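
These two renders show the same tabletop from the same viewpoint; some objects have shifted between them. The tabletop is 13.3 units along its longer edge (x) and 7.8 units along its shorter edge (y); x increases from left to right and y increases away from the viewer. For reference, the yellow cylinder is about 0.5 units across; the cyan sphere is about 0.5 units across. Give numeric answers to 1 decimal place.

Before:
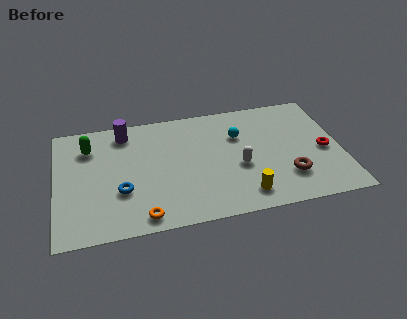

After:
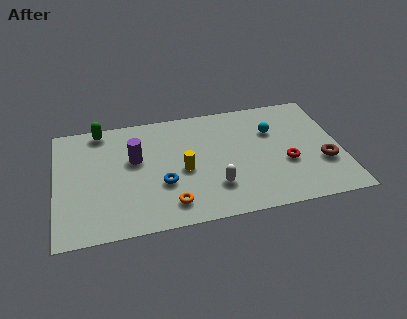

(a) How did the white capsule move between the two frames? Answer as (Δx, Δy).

(-1.2, -1.1)

The white capsule started near (8.5, 3.2) and ended near (7.3, 2.1).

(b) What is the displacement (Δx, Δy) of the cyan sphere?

(1.6, 0.0)

From the two frames, the cyan sphere sits at roughly (8.6, 5.3) before and (10.2, 5.3) after.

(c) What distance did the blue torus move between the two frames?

1.9

From (3.0, 2.7) to (4.9, 2.8), the blue torus covered √(1.9² + 0.1²) ≈ 1.9 units.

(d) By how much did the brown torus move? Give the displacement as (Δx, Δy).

(1.7, 0.6)

The brown torus started near (10.7, 2.1) and ended near (12.4, 2.7).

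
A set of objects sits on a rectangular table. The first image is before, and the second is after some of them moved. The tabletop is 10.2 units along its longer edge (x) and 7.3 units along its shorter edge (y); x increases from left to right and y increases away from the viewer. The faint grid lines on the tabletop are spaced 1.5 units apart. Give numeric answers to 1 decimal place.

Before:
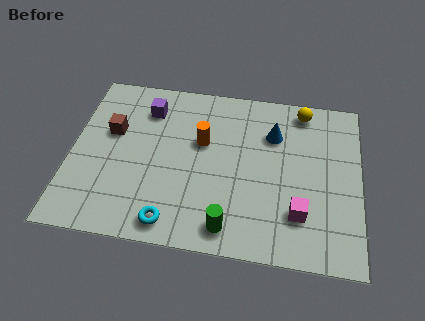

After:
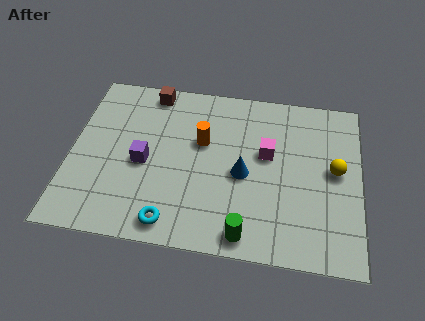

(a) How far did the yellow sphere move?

2.8

The yellow sphere moved from about (8.1, 6.4) to (9.3, 3.9), a distance of √(1.2² + 2.5²) ≈ 2.8.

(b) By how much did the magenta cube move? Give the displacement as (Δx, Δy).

(-1.2, 2.4)

The magenta cube was at about (8.1, 1.9) and moved to about (6.9, 4.3).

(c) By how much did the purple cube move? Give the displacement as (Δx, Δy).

(0.0, -2.4)

The purple cube started near (2.6, 5.7) and ended near (2.6, 3.3).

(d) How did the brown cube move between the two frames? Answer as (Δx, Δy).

(1.3, 2.0)

The brown cube was at about (1.4, 4.5) and moved to about (2.7, 6.5).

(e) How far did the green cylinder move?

0.6

From (5.7, 1.0) to (6.3, 0.8), the green cylinder covered √(0.6² + 0.2²) ≈ 0.6 units.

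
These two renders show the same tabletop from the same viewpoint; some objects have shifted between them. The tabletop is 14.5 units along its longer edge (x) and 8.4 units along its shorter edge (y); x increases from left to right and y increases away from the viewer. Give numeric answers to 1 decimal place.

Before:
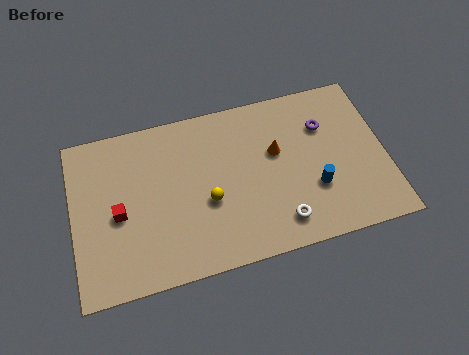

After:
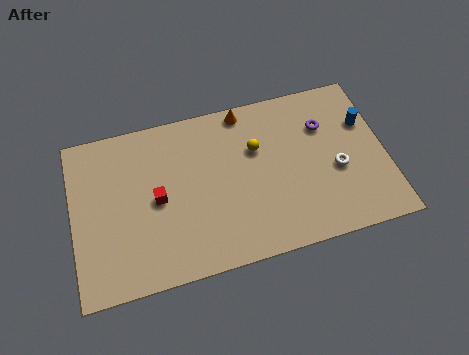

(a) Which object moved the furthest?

the blue cylinder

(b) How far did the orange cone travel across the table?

2.8

From (9.5, 5.1) to (8.2, 7.6), the orange cone covered √(1.3² + 2.5²) ≈ 2.8 units.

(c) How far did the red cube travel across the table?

1.8

From (2.1, 3.8) to (3.9, 4.1), the red cube covered √(1.8² + 0.3²) ≈ 1.8 units.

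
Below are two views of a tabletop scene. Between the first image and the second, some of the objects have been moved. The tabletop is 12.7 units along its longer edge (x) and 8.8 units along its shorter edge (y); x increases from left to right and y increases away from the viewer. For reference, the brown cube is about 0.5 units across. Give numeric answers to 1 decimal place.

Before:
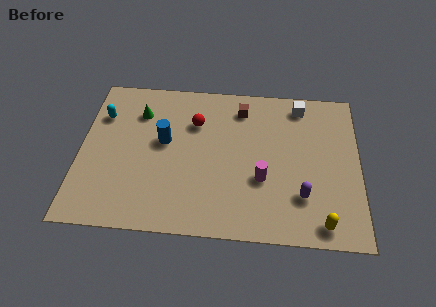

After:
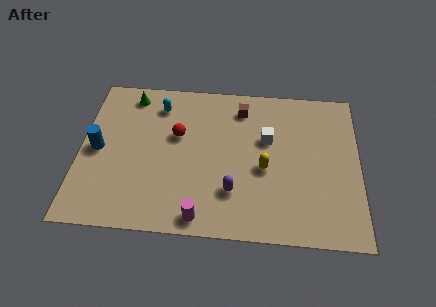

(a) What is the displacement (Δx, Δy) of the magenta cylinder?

(-2.7, -2.3)

The magenta cylinder started near (8.3, 3.2) and ended near (5.6, 0.9).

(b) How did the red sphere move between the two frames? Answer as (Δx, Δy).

(-0.8, -0.8)

The red sphere was at about (5.2, 6.2) and moved to about (4.4, 5.4).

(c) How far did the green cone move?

1.1

The green cone was near (2.6, 6.6) before and (2.2, 7.6) after, so it travelled √(0.4² + 1.0²) ≈ 1.1 units.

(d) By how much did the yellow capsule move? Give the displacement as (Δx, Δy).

(-2.6, 2.8)

The yellow capsule was at about (11.0, 1.0) and moved to about (8.4, 3.8).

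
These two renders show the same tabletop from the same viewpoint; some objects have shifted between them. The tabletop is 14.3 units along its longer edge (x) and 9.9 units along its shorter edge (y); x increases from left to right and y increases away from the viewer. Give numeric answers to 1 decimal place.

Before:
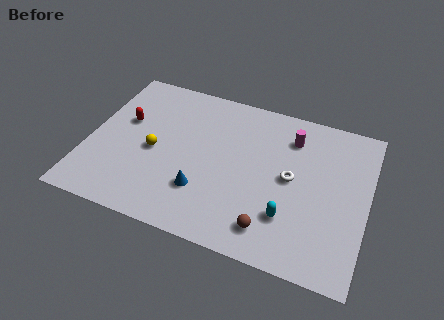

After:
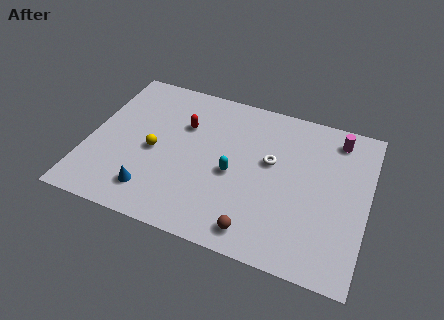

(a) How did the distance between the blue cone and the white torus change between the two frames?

+2.0

Before: roughly 4.9 units apart; after: 6.9. That's 2.0 units further apart.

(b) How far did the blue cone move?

2.7

The blue cone was near (6.1, 2.8) before and (3.6, 1.9) after, so it travelled √(2.5² + 0.9²) ≈ 2.7 units.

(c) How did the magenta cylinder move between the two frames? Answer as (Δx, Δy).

(2.3, 0.7)

The magenta cylinder was at about (10.2, 7.7) and moved to about (12.5, 8.4).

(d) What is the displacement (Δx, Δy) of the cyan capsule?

(-3.0, 1.7)

The cyan capsule started near (10.5, 2.7) and ended near (7.5, 4.4).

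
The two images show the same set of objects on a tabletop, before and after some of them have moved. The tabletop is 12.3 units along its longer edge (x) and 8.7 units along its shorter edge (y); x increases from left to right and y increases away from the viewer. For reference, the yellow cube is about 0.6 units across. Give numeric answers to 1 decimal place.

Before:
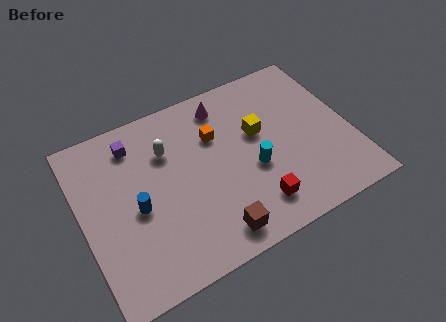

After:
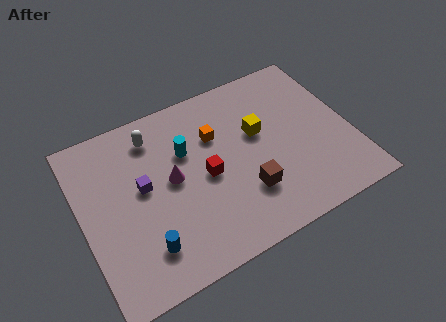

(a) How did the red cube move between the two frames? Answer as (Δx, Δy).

(-1.9, 2.4)

The red cube started near (7.5, 1.7) and ended near (5.6, 4.1).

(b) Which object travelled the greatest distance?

the magenta cone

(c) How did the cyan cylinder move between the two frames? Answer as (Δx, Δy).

(-2.8, 2.2)

The cyan cylinder started near (7.7, 3.5) and ended near (4.9, 5.7).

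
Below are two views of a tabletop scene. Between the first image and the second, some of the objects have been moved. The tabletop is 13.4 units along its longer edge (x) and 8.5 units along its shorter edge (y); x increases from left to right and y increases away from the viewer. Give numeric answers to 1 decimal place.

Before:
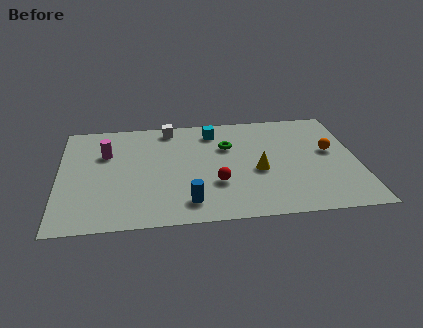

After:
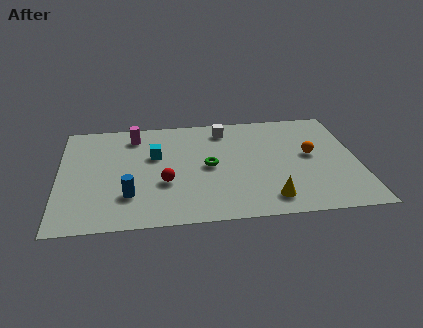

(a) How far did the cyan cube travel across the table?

3.2

From (7.0, 7.0) to (4.3, 5.3), the cyan cube covered √(2.7² + 1.7²) ≈ 3.2 units.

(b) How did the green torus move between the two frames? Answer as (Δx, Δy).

(-0.9, -1.5)

From the two frames, the green torus sits at roughly (7.6, 5.7) before and (6.7, 4.2) after.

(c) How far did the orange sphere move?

0.9

The orange sphere was near (12.2, 4.8) before and (11.3, 4.6) after, so it travelled √(0.9² + 0.2²) ≈ 0.9 units.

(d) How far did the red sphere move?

2.3

The red sphere moved from about (7.0, 2.8) to (4.7, 3.1), a distance of √(2.3² + 0.3²) ≈ 2.3.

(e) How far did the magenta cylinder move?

1.8

The magenta cylinder moved from about (2.1, 5.7) to (3.4, 7.0), a distance of √(1.3² + 1.3²) ≈ 1.8.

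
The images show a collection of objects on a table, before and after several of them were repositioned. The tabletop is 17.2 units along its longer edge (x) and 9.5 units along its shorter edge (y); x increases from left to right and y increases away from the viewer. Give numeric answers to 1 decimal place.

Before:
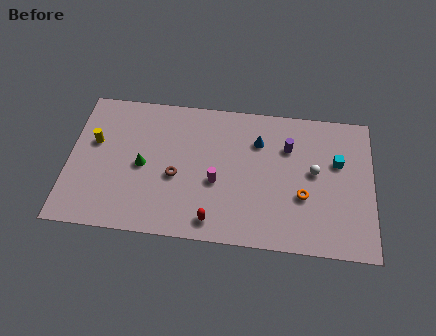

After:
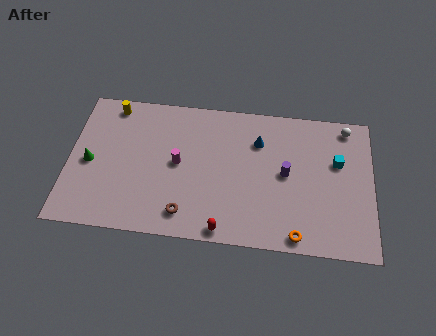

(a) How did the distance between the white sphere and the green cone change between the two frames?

+5.3

Before: roughly 9.7 units apart; after: 15.0. That's 5.3 units further apart.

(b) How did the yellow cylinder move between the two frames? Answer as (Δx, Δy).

(0.9, 2.6)

The yellow cylinder was at about (1.4, 5.8) and moved to about (2.3, 8.4).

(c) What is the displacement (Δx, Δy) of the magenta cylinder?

(-2.2, 1.0)

The magenta cylinder was at about (8.4, 3.9) and moved to about (6.2, 4.9).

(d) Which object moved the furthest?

the white sphere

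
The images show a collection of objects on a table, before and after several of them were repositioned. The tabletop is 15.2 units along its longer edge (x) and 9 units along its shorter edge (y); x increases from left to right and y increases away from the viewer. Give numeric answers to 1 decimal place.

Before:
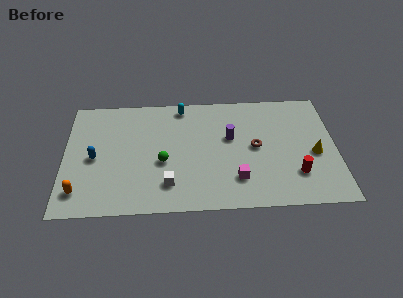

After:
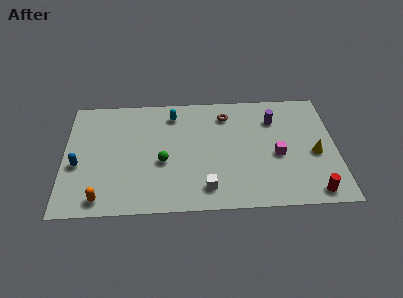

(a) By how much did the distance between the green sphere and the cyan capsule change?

-0.7

Before: roughly 4.4 units apart; after: 3.7. That's 0.7 units closer together.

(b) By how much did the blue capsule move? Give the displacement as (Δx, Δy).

(-0.9, -0.5)

The blue capsule started near (1.7, 4.2) and ended near (0.8, 3.7).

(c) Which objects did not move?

the yellow cone and the green sphere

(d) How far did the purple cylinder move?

2.8

The purple cylinder moved from about (9.3, 5.4) to (11.8, 6.7), a distance of √(2.5² + 1.3²) ≈ 2.8.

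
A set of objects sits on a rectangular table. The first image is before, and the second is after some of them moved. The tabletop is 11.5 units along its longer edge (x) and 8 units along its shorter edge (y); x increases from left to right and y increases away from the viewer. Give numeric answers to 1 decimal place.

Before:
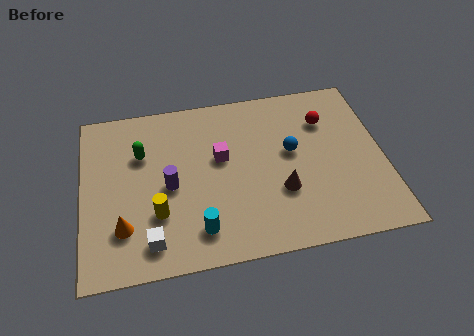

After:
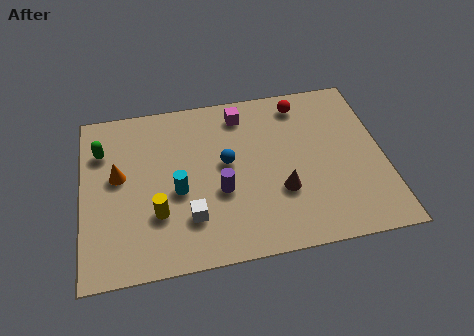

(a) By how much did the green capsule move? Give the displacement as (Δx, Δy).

(-1.5, 0.4)

From the two frames, the green capsule sits at roughly (2.3, 5.4) before and (0.8, 5.8) after.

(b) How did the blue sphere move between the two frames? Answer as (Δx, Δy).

(-2.5, -0.1)

The blue sphere started near (8.0, 4.5) and ended near (5.5, 4.4).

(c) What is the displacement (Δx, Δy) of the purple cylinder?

(1.9, -0.6)

The purple cylinder started near (3.3, 3.7) and ended near (5.2, 3.1).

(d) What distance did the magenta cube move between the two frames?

2.2

The magenta cube was near (5.3, 4.7) before and (6.2, 6.7) after, so it travelled √(0.9² + 2.0²) ≈ 2.2 units.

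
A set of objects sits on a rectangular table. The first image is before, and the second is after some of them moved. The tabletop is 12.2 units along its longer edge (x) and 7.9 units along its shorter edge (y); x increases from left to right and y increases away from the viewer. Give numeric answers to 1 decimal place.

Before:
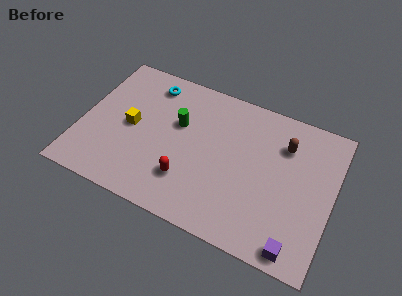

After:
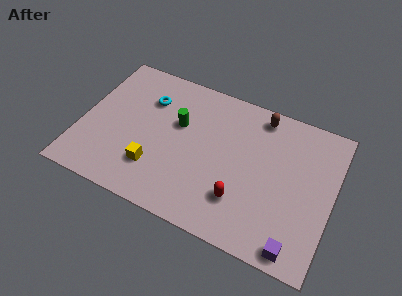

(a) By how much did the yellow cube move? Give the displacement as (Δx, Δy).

(1.4, -1.8)

The yellow cube was at about (2.4, 3.9) and moved to about (3.8, 2.1).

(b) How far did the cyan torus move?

0.9

The cyan torus moved from about (3.0, 6.6) to (3.0, 5.7), a distance of √(0.0² + 0.9²) ≈ 0.9.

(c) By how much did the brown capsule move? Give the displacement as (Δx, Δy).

(-1.3, 1.1)

The brown capsule was at about (9.7, 5.8) and moved to about (8.4, 6.9).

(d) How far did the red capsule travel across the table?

2.6

The red capsule moved from about (5.4, 2.1) to (8.0, 2.1), a distance of √(2.6² + 0.0²) ≈ 2.6.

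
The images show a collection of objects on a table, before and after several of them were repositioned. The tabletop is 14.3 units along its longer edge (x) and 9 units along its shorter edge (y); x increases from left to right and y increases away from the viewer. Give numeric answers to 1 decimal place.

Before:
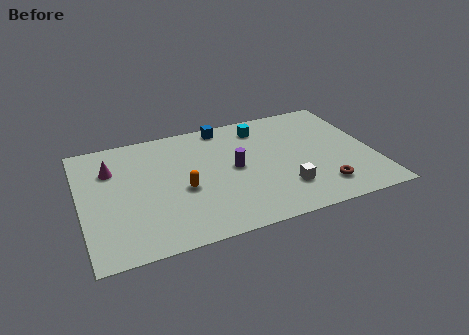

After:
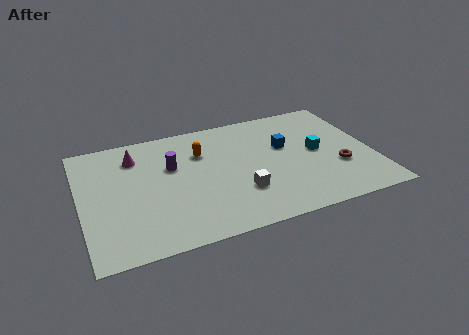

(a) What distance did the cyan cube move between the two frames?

3.8

The cyan cube moved from about (9.1, 7.4) to (11.6, 4.6), a distance of √(2.5² + 2.8²) ≈ 3.8.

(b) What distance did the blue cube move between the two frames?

3.8

From (7.3, 8.1) to (10.1, 5.5), the blue cube covered √(2.8² + 2.6²) ≈ 3.8 units.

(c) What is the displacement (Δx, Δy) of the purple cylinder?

(-3.0, 1.1)

From the two frames, the purple cylinder sits at roughly (7.5, 4.6) before and (4.5, 5.7) after.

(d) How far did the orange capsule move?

2.7

The orange capsule was near (4.9, 3.8) before and (6.0, 6.3) after, so it travelled √(1.1² + 2.5²) ≈ 2.7 units.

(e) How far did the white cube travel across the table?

2.1

The white cube was near (9.7, 2.3) before and (7.6, 2.7) after, so it travelled √(2.1² + 0.4²) ≈ 2.1 units.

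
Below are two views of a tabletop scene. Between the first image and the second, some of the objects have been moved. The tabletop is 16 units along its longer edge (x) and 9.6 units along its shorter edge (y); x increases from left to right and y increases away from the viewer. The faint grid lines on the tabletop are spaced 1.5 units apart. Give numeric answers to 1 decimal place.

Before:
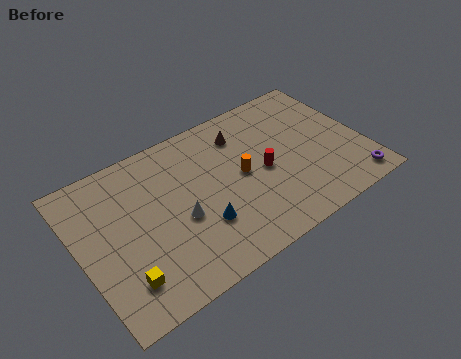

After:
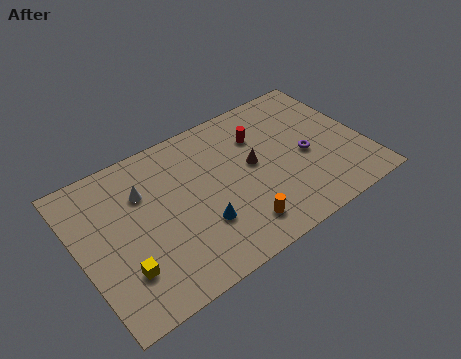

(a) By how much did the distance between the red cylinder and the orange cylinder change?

+4.3

The distance was about 1.3 in the first image and 5.6 in the second, so they moved 4.3 units further apart.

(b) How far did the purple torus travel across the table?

3.8

From (14.9, 1.2) to (12.7, 4.3), the purple torus covered √(2.2² + 3.1²) ≈ 3.8 units.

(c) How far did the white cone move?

3.1

From (5.4, 4.0) to (3.8, 6.7), the white cone covered √(1.6² + 2.7²) ≈ 3.1 units.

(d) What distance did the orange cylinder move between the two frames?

3.2

The orange cylinder moved from about (9.1, 4.9) to (8.3, 1.8), a distance of √(0.8² + 3.1²) ≈ 3.2.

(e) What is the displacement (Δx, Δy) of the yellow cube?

(0.1, 0.5)

The yellow cube started near (1.9, 2.1) and ended near (2.0, 2.6).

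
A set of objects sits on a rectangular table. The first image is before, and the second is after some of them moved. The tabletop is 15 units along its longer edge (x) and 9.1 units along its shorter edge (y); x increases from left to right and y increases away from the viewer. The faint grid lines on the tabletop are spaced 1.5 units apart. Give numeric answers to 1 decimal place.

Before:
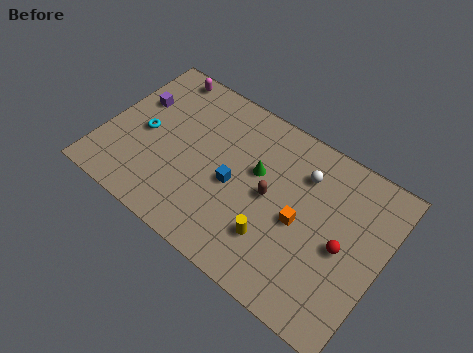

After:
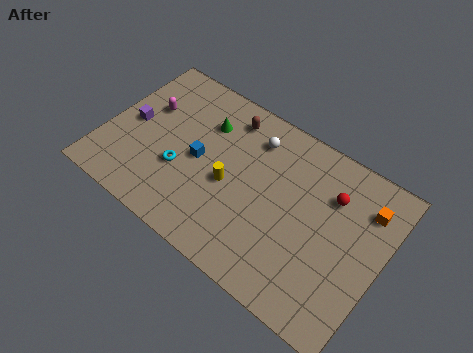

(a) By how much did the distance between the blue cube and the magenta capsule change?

-2.9

The distance was about 6.4 in the first image and 3.5 in the second, so they moved 2.9 units closer together.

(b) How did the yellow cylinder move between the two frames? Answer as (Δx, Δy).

(-2.7, 1.5)

The yellow cylinder started near (9.6, 2.5) and ended near (6.9, 4.0).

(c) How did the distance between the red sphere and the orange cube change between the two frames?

-0.5

Before: roughly 2.3 units apart; after: 1.8. That's 0.5 units closer together.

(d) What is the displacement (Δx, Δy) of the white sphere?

(-2.8, 0.4)

From the two frames, the white sphere sits at roughly (10.4, 6.8) before and (7.6, 7.2) after.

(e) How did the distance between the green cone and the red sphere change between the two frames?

+1.9

They were about 5.1 units apart before and 7.0 after — 1.9 units further apart.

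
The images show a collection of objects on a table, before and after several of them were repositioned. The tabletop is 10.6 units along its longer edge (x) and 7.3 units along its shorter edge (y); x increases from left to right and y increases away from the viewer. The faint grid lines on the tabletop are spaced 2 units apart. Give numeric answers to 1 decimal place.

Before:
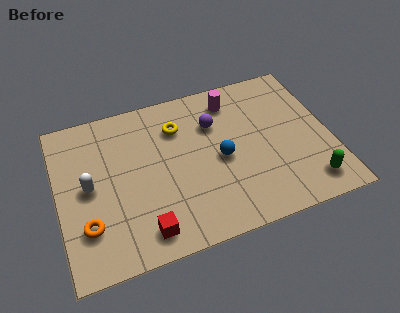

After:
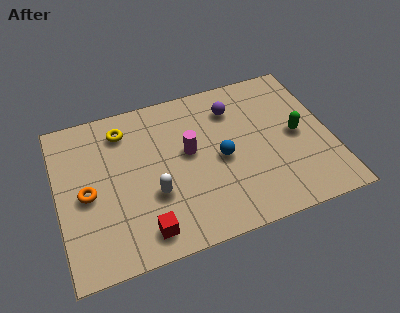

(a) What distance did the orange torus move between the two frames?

1.4

From (1.0, 2.0) to (1.1, 3.4), the orange torus covered √(0.1² + 1.4²) ≈ 1.4 units.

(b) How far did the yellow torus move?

2.2

The yellow torus was near (4.8, 5.4) before and (2.7, 5.9) after, so it travelled √(2.1² + 0.5²) ≈ 2.2 units.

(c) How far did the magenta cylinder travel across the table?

2.7

The magenta cylinder moved from about (7.0, 6.0) to (5.1, 4.1), a distance of √(1.9² + 1.9²) ≈ 2.7.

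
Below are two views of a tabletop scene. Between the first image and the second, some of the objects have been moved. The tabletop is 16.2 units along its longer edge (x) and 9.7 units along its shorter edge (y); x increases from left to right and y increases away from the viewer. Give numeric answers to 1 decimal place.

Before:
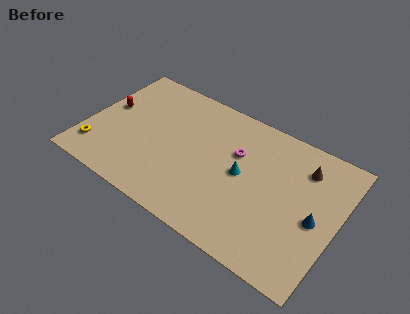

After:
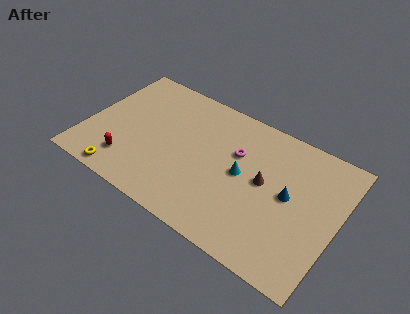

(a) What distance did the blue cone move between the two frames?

1.9

The blue cone moved from about (14.9, 4.4) to (13.1, 5.1), a distance of √(1.8² + 0.7²) ≈ 1.9.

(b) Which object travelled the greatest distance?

the red capsule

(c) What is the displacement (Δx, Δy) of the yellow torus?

(1.9, -1.1)

From the two frames, the yellow torus sits at roughly (1.0, 2.0) before and (2.9, 0.9) after.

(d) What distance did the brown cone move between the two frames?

3.2

The brown cone was near (13.7, 7.5) before and (11.5, 5.2) after, so it travelled √(2.2² + 2.3²) ≈ 3.2 units.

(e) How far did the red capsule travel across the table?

3.9

The red capsule moved from about (1.1, 5.5) to (3.1, 2.1), a distance of √(2.0² + 3.4²) ≈ 3.9.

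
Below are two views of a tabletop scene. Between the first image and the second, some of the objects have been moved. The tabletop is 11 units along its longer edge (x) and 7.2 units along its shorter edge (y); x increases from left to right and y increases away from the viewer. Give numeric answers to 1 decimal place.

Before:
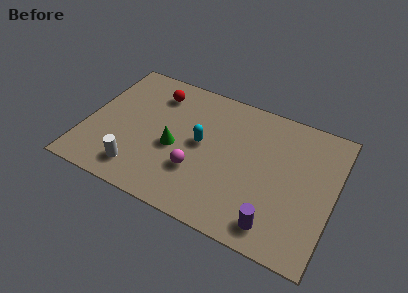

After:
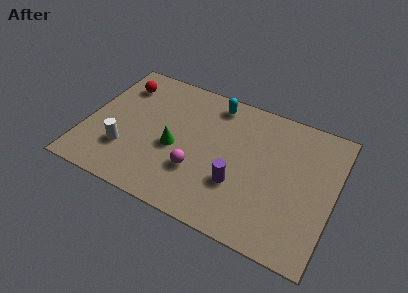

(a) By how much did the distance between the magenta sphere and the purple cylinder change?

-2.0

They were about 3.8 units apart before and 1.8 after — 2.0 units closer together.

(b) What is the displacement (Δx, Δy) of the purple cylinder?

(-1.8, 1.3)

From the two frames, the purple cylinder sits at roughly (8.7, 1.1) before and (6.9, 2.4) after.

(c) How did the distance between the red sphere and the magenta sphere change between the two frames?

+1.0

The distance was about 4.1 in the first image and 5.1 in the second, so they moved 1.0 units further apart.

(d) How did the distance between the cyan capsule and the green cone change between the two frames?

+2.1

Before: roughly 1.3 units apart; after: 3.4. That's 2.1 units further apart.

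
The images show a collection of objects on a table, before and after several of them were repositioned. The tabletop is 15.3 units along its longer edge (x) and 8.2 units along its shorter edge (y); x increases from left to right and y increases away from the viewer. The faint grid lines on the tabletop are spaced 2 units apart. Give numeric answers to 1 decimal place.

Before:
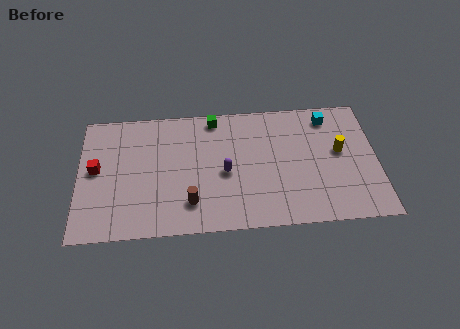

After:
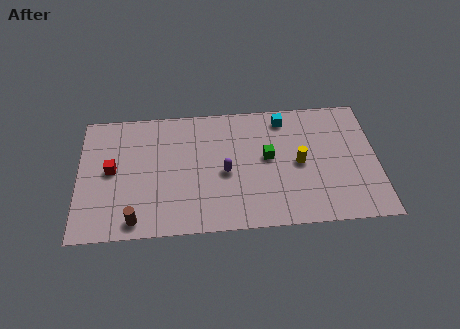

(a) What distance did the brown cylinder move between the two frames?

2.9

From (5.7, 1.9) to (2.9, 1.0), the brown cylinder covered √(2.8² + 0.9²) ≈ 2.9 units.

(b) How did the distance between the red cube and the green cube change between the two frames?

+1.2

The distance was about 6.8 in the first image and 8.0 in the second, so they moved 1.2 units further apart.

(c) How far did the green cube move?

3.9

From (7.0, 7.3) to (9.7, 4.5), the green cube covered √(2.7² + 2.8²) ≈ 3.9 units.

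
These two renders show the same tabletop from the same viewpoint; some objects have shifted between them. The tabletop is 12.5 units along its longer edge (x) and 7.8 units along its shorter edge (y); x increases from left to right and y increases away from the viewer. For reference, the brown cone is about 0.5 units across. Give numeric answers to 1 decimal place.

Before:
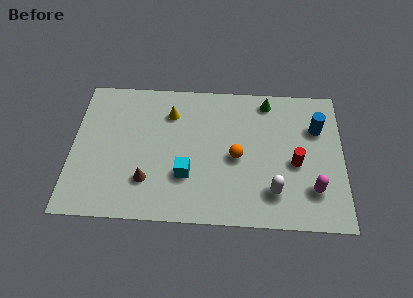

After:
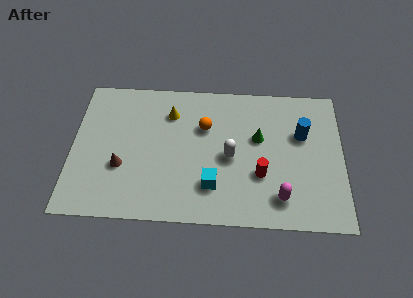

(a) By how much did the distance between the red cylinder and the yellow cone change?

-1.0

Before: roughly 6.3 units apart; after: 5.3. That's 1.0 units closer together.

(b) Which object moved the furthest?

the white capsule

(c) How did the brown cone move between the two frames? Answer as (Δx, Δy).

(-1.2, 0.7)

The brown cone started near (3.5, 2.1) and ended near (2.3, 2.8).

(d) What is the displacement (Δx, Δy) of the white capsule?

(-2.0, 1.8)

The white capsule was at about (9.3, 1.8) and moved to about (7.3, 3.6).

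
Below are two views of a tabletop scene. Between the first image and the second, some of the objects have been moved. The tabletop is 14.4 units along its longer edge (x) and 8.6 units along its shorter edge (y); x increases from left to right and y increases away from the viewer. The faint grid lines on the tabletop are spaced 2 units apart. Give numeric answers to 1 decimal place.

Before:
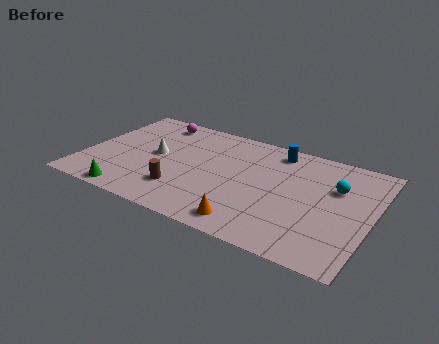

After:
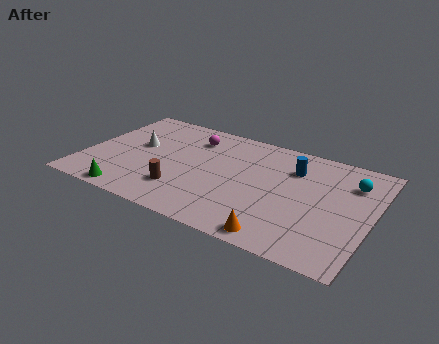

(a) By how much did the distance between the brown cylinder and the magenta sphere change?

-1.1

Before: roughly 5.6 units apart; after: 4.5. That's 1.1 units closer together.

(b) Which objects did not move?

the brown cylinder and the green cone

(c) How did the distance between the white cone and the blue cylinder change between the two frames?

+1.4

The distance was about 6.5 in the first image and 7.9 in the second, so they moved 1.4 units further apart.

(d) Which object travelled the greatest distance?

the magenta sphere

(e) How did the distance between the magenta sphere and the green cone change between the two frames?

-0.3

They were about 6.6 units apart before and 6.3 after — 0.3 units closer together.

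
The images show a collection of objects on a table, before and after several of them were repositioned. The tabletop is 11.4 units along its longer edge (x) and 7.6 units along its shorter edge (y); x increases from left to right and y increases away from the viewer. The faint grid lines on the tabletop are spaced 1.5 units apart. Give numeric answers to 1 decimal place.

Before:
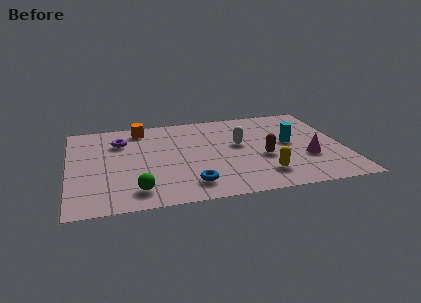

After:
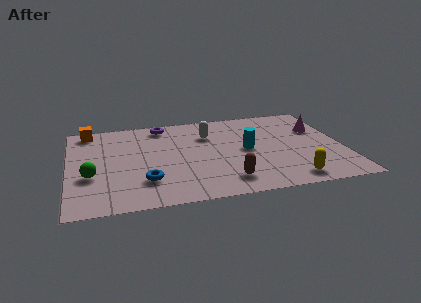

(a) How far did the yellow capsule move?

1.3

The yellow capsule moved from about (7.9, 1.6) to (9.0, 1.0), a distance of √(1.1² + 0.6²) ≈ 1.3.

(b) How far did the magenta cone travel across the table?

2.5

The magenta cone was near (9.8, 2.6) before and (10.5, 5.0) after, so it travelled √(0.7² + 2.4²) ≈ 2.5 units.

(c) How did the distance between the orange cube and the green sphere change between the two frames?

-1.3

The distance was about 5.2 in the first image and 3.9 in the second, so they moved 1.3 units closer together.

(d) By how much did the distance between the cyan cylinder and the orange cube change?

+0.5

The distance was about 6.6 in the first image and 7.1 in the second, so they moved 0.5 units further apart.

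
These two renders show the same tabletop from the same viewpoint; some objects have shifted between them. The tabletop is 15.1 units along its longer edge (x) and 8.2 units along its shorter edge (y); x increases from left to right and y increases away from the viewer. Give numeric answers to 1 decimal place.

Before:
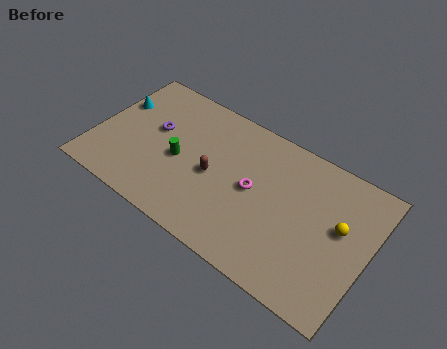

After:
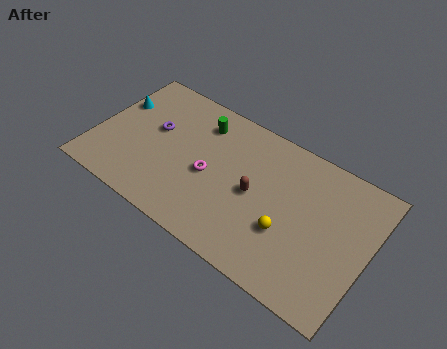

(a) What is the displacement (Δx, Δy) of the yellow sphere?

(-2.6, -1.8)

From the two frames, the yellow sphere sits at roughly (13.5, 4.7) before and (10.9, 2.9) after.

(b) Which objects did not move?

the cyan cone and the purple torus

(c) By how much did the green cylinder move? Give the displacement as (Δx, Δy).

(0.7, 2.8)

The green cylinder started near (4.7, 3.7) and ended near (5.4, 6.5).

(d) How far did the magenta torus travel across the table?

2.5

The magenta torus was near (8.8, 4.2) before and (6.4, 3.7) after, so it travelled √(2.4² + 0.5²) ≈ 2.5 units.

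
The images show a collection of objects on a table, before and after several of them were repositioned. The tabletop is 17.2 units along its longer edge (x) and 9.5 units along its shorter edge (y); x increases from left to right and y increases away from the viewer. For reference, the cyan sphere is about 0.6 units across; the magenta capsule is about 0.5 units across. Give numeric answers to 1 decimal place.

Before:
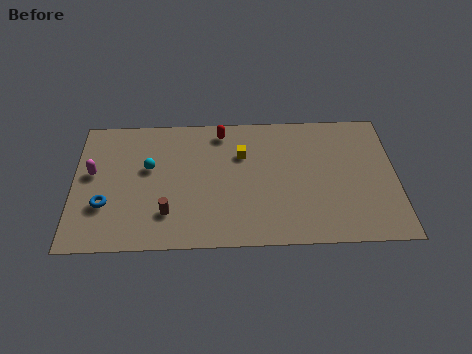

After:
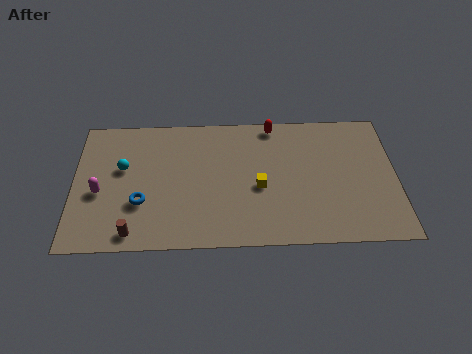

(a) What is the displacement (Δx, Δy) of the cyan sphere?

(-1.4, 0.0)

The cyan sphere was at about (4.0, 5.7) and moved to about (2.6, 5.7).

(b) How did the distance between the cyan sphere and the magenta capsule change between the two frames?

-0.9

Before: roughly 3.0 units apart; after: 2.1. That's 0.9 units closer together.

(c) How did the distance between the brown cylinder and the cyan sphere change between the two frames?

+1.2

They were about 3.4 units apart before and 4.6 after — 1.2 units further apart.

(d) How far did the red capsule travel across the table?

2.8

The red capsule was near (7.9, 8.2) before and (10.7, 8.6) after, so it travelled √(2.8² + 0.4²) ≈ 2.8 units.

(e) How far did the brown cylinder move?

2.2

The brown cylinder moved from about (5.0, 2.4) to (3.2, 1.1), a distance of √(1.8² + 1.3²) ≈ 2.2.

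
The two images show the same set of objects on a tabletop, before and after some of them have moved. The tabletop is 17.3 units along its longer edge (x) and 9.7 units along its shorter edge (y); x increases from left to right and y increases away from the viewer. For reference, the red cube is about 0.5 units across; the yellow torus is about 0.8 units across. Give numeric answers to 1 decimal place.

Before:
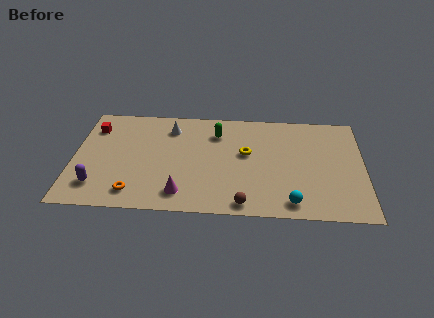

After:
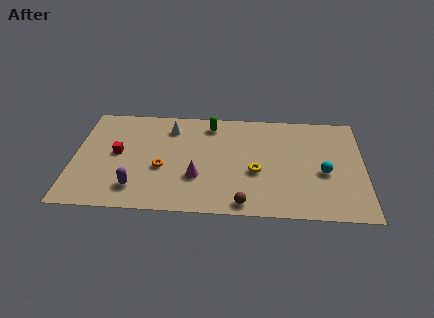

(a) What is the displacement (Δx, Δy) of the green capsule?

(-0.4, 0.8)

From the two frames, the green capsule sits at roughly (8.5, 7.4) before and (8.1, 8.2) after.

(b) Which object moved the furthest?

the cyan sphere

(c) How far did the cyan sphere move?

3.4

The cyan sphere moved from about (13.0, 1.3) to (14.9, 4.1), a distance of √(1.9² + 2.8²) ≈ 3.4.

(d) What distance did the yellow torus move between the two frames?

1.8

The yellow torus moved from about (10.3, 5.6) to (10.9, 3.9), a distance of √(0.6² + 1.7²) ≈ 1.8.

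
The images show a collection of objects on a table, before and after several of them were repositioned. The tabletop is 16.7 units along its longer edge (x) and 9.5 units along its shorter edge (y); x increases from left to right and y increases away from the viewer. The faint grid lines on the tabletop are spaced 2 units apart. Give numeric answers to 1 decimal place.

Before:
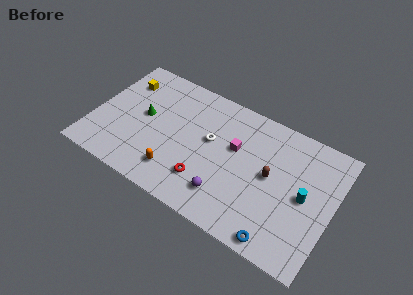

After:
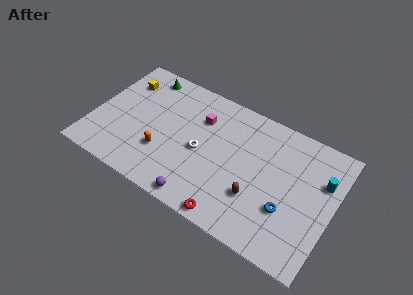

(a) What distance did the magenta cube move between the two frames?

2.8

The magenta cube was near (9.8, 5.8) before and (7.2, 6.8) after, so it travelled √(2.6² + 1.0²) ≈ 2.8 units.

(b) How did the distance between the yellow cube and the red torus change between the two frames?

+2.6

Before: roughly 8.2 units apart; after: 10.8. That's 2.6 units further apart.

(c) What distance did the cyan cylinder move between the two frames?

2.0

The cyan cylinder moved from about (14.8, 4.7) to (15.8, 6.4), a distance of √(1.0² + 1.7²) ≈ 2.0.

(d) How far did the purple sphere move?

2.0

The purple sphere moved from about (9.7, 2.1) to (8.1, 0.9), a distance of √(1.6² + 1.2²) ≈ 2.0.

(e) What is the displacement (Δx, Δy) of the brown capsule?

(-0.7, -2.0)

The brown capsule was at about (12.4, 5.0) and moved to about (11.7, 3.0).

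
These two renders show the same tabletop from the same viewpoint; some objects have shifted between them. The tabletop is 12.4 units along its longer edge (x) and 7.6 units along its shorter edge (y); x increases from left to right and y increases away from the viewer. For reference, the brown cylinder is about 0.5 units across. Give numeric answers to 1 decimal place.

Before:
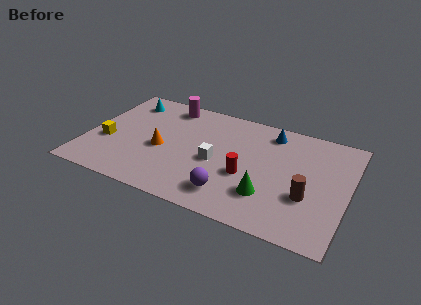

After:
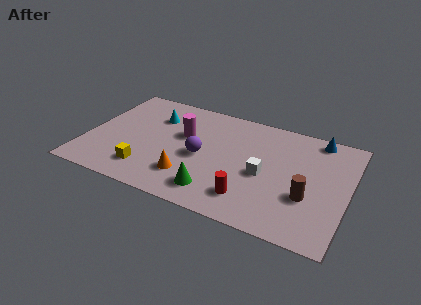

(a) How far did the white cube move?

2.3

The white cube was near (6.2, 3.4) before and (8.5, 3.4) after, so it travelled √(2.3² + 0.0²) ≈ 2.3 units.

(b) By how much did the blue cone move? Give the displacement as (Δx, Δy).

(2.2, 0.4)

The blue cone was at about (8.5, 6.4) and moved to about (10.7, 6.8).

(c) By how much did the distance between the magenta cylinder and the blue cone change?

+1.5

The distance was about 5.0 in the first image and 6.5 in the second, so they moved 1.5 units further apart.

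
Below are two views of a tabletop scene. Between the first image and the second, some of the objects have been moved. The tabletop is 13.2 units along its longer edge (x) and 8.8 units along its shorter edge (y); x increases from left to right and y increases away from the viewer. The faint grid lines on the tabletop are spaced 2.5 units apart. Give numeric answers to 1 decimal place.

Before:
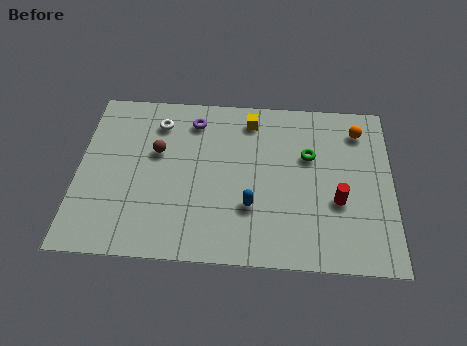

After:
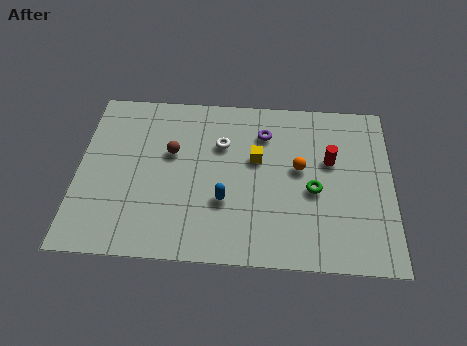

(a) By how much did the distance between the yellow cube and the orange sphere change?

-2.8

They were about 4.6 units apart before and 1.8 after — 2.8 units closer together.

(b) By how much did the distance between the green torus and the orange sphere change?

-1.3

The distance was about 2.6 in the first image and 1.3 in the second, so they moved 1.3 units closer together.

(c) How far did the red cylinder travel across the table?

2.1

The red cylinder was near (10.9, 3.3) before and (10.6, 5.4) after, so it travelled √(0.3² + 2.1²) ≈ 2.1 units.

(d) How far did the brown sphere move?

0.6

The brown sphere was near (3.3, 5.4) before and (3.9, 5.4) after, so it travelled √(0.6² + 0.0²) ≈ 0.6 units.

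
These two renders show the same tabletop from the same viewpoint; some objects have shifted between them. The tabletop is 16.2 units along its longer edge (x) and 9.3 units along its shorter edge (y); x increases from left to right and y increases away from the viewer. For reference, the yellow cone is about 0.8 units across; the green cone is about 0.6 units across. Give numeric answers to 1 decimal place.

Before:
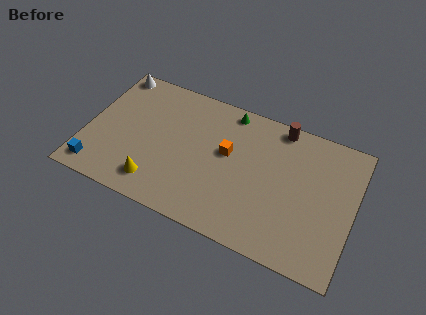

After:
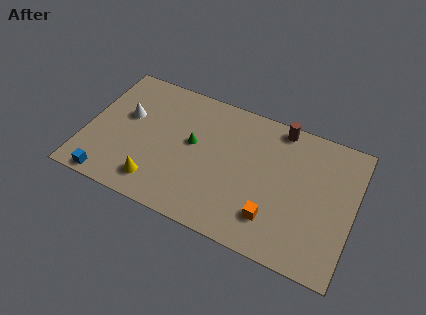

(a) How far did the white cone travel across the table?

3.1

The white cone was near (1.0, 8.4) before and (2.3, 5.6) after, so it travelled √(1.3² + 2.8²) ≈ 3.1 units.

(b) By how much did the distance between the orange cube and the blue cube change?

+1.4

They were about 8.5 units apart before and 9.9 after — 1.4 units further apart.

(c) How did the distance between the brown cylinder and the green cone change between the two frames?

+2.8

The distance was about 3.1 in the first image and 5.9 in the second, so they moved 2.8 units further apart.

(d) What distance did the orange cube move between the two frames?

4.5

The orange cube was near (8.5, 5.4) before and (11.6, 2.2) after, so it travelled √(3.1² + 3.2²) ≈ 4.5 units.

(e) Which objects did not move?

the brown cylinder and the yellow cone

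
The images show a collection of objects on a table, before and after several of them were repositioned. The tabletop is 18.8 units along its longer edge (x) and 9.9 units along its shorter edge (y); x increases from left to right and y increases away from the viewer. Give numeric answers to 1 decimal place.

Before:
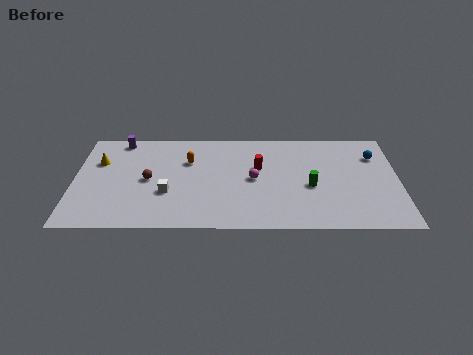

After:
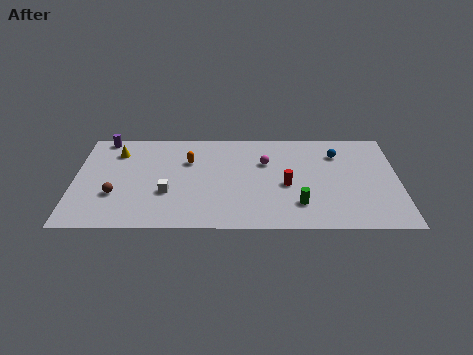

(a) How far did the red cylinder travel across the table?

2.4

The red cylinder moved from about (10.7, 6.1) to (12.3, 4.3), a distance of √(1.6² + 1.8²) ≈ 2.4.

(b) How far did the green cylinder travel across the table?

1.9

The green cylinder moved from about (13.7, 4.2) to (13.0, 2.4), a distance of √(0.7² + 1.8²) ≈ 1.9.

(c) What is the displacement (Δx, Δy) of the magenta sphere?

(0.7, 1.7)

The magenta sphere was at about (10.4, 4.9) and moved to about (11.1, 6.6).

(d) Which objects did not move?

the orange capsule and the white cube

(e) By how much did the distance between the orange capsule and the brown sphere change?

+2.4

The distance was about 3.0 in the first image and 5.4 in the second, so they moved 2.4 units further apart.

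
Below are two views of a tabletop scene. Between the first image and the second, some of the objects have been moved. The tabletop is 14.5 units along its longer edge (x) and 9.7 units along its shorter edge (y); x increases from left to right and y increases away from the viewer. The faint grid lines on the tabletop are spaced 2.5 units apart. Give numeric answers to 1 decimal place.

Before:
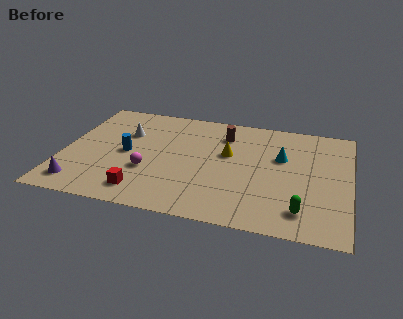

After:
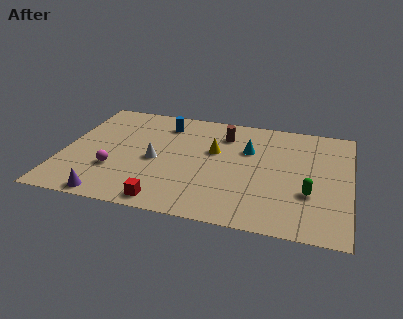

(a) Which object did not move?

the brown cylinder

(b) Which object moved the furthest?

the blue cylinder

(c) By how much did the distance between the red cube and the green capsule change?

-0.5

Before: roughly 7.9 units apart; after: 7.4. That's 0.5 units closer together.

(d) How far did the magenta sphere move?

1.7

The magenta sphere moved from about (4.4, 3.4) to (2.7, 3.1), a distance of √(1.7² + 0.3²) ≈ 1.7.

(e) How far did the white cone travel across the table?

2.7

The white cone moved from about (3.0, 6.5) to (4.7, 4.4), a distance of √(1.7² + 2.1²) ≈ 2.7.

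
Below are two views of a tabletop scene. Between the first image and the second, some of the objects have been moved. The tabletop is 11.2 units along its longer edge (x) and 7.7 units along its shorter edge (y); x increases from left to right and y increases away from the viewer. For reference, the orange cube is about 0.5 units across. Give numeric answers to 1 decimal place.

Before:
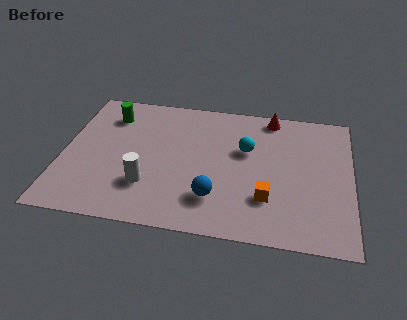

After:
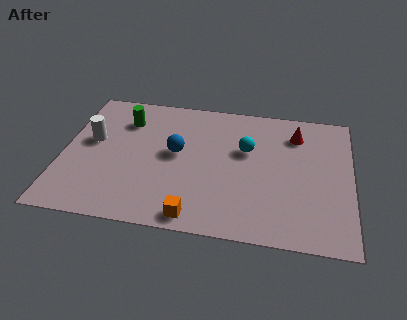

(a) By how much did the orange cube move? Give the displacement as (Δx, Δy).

(-2.7, -1.4)

The orange cube started near (8.0, 2.2) and ended near (5.3, 0.8).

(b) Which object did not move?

the cyan sphere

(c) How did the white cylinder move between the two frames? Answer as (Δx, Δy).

(-2.3, 2.2)

The white cylinder started near (3.4, 2.2) and ended near (1.1, 4.4).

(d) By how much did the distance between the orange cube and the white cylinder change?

+0.9

Before: roughly 4.6 units apart; after: 5.5. That's 0.9 units further apart.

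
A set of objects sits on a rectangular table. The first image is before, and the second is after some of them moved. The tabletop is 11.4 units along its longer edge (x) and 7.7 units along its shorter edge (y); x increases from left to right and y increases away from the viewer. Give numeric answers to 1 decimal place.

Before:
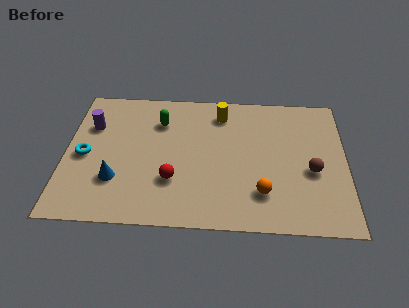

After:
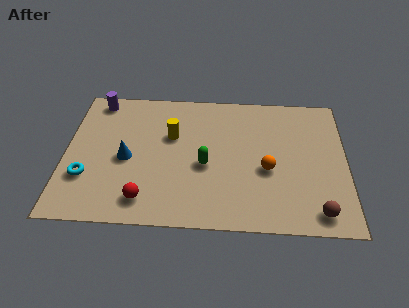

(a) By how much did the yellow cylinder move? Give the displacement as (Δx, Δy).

(-2.0, -1.4)

The yellow cylinder started near (6.3, 6.3) and ended near (4.3, 4.9).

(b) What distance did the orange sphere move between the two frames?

1.3

From (8.0, 1.9) to (8.2, 3.2), the orange sphere covered √(0.2² + 1.3²) ≈ 1.3 units.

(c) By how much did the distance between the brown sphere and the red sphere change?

+1.2

They were about 5.7 units apart before and 6.9 after — 1.2 units further apart.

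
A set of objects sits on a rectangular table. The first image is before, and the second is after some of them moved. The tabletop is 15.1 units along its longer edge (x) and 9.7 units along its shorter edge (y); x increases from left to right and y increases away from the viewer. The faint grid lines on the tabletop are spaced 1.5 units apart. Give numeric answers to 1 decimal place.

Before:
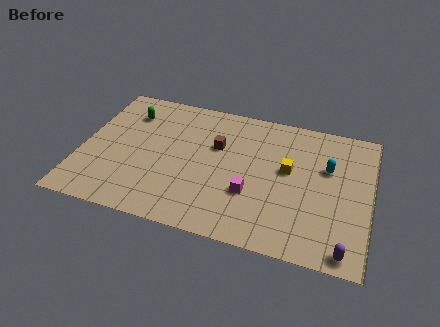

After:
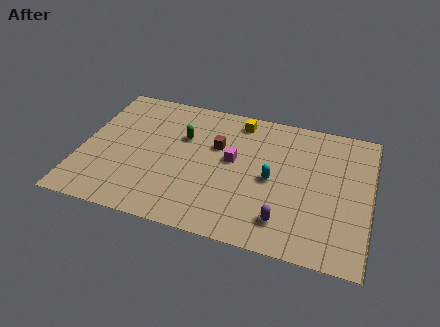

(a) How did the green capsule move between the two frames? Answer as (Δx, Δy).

(3.0, -1.0)

The green capsule started near (2.2, 7.4) and ended near (5.2, 6.4).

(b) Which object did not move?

the brown cube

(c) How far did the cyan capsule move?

3.2

The cyan capsule was near (12.8, 6.2) before and (10.0, 4.6) after, so it travelled √(2.8² + 1.6²) ≈ 3.2 units.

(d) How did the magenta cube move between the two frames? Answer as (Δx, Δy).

(-1.1, 2.1)

From the two frames, the magenta cube sits at roughly (9.0, 3.3) before and (7.9, 5.4) after.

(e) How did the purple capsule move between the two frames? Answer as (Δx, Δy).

(-3.2, 1.0)

The purple capsule started near (14.0, 0.9) and ended near (10.8, 1.9).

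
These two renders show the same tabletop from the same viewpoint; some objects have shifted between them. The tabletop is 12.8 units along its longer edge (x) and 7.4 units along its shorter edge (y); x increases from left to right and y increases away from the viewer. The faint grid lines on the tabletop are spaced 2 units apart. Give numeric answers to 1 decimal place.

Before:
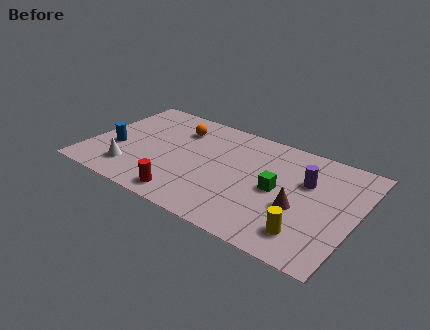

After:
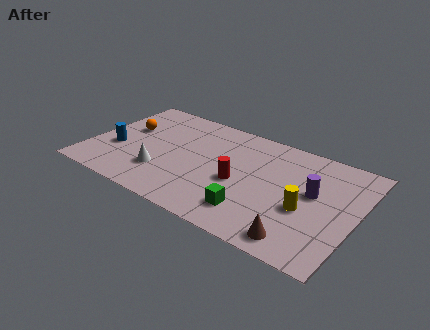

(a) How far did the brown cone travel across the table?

1.9

The brown cone was near (10.2, 2.9) before and (10.5, 1.0) after, so it travelled √(0.3² + 1.9²) ≈ 1.9 units.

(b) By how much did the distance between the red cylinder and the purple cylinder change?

-2.9

They were about 6.4 units apart before and 3.5 after — 2.9 units closer together.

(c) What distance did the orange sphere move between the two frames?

2.6

The orange sphere was near (3.9, 5.6) before and (1.5, 4.5) after, so it travelled √(2.4² + 1.1²) ≈ 2.6 units.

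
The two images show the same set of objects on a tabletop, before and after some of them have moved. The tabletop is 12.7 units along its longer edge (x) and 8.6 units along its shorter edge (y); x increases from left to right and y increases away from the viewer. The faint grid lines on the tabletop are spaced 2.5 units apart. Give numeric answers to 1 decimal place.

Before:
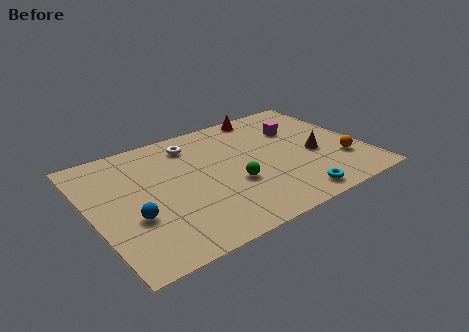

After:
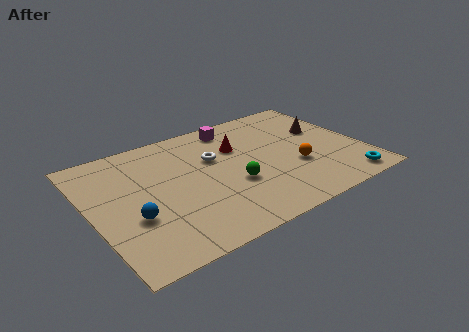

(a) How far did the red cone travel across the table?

2.6

The red cone was near (8.8, 7.8) before and (7.1, 5.8) after, so it travelled √(1.7² + 2.0²) ≈ 2.6 units.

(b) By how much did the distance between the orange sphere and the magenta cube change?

+1.1

The distance was about 3.7 in the first image and 4.8 in the second, so they moved 1.1 units further apart.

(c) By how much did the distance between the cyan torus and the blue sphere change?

+2.5

Before: roughly 7.4 units apart; after: 9.9. That's 2.5 units further apart.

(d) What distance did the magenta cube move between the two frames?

3.2

The magenta cube moved from about (10.0, 5.9) to (7.2, 7.4), a distance of √(2.8² + 1.5²) ≈ 3.2.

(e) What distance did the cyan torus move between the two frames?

2.6

From (8.8, 1.0) to (11.4, 1.0), the cyan torus covered √(2.6² + 0.0²) ≈ 2.6 units.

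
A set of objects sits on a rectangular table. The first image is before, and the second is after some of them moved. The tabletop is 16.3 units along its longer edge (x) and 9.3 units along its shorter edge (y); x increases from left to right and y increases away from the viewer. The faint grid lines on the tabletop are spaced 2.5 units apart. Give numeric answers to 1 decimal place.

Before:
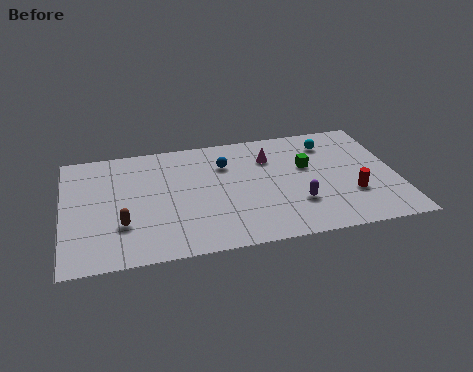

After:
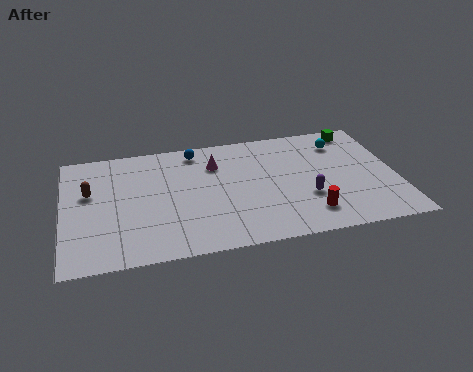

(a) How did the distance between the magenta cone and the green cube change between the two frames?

+5.2

The distance was about 2.1 in the first image and 7.3 in the second, so they moved 5.2 units further apart.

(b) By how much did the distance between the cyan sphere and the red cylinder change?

+1.3

The distance was about 4.5 in the first image and 5.8 in the second, so they moved 1.3 units further apart.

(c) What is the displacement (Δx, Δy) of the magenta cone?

(-2.7, 0.0)

The magenta cone was at about (10.2, 6.8) and moved to about (7.5, 6.8).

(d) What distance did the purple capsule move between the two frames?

0.6

The purple capsule moved from about (11.3, 2.8) to (11.8, 3.2), a distance of √(0.5² + 0.4²) ≈ 0.6.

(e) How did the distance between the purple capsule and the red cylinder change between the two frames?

-1.4

They were about 2.7 units apart before and 1.3 after — 1.4 units closer together.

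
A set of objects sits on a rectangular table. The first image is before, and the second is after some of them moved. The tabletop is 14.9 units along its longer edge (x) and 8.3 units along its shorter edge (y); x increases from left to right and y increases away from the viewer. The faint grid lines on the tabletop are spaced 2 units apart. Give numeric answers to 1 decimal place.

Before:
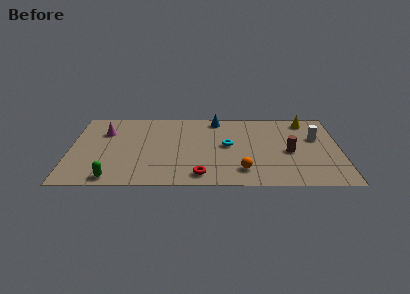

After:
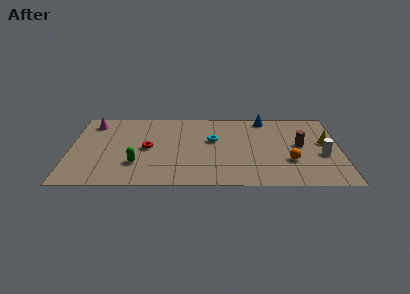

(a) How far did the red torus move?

4.1

The red torus was near (7.2, 1.2) before and (4.3, 4.1) after, so it travelled √(2.9² + 2.9²) ≈ 4.1 units.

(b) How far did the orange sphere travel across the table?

2.8

The orange sphere was near (9.5, 1.7) before and (12.1, 2.7) after, so it travelled √(2.6² + 1.0²) ≈ 2.8 units.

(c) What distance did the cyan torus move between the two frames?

1.0

The cyan torus moved from about (8.7, 4.4) to (7.9, 5.0), a distance of √(0.8² + 0.6²) ≈ 1.0.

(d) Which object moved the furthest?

the red torus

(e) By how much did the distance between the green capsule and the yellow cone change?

-1.7

They were about 12.4 units apart before and 10.7 after — 1.7 units closer together.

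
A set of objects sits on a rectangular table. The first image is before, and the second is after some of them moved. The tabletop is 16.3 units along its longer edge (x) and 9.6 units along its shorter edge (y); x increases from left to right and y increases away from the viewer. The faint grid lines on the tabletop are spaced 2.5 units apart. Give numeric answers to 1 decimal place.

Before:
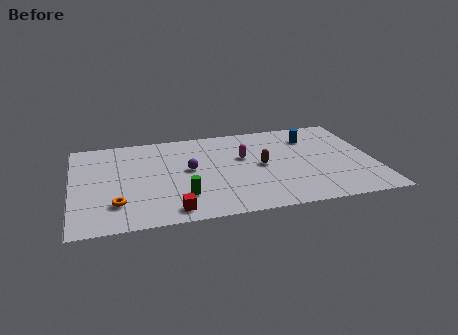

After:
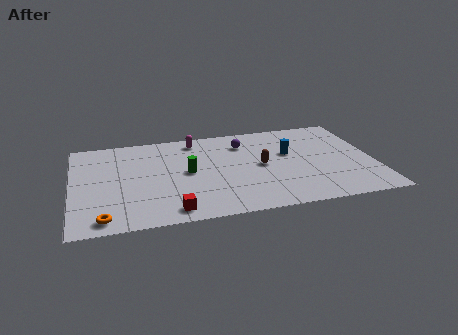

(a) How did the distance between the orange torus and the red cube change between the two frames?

+0.5

The distance was about 3.1 in the first image and 3.6 in the second, so they moved 0.5 units further apart.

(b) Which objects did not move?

the red cube and the brown capsule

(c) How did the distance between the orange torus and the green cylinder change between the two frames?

+2.5

They were about 3.5 units apart before and 6.0 after — 2.5 units further apart.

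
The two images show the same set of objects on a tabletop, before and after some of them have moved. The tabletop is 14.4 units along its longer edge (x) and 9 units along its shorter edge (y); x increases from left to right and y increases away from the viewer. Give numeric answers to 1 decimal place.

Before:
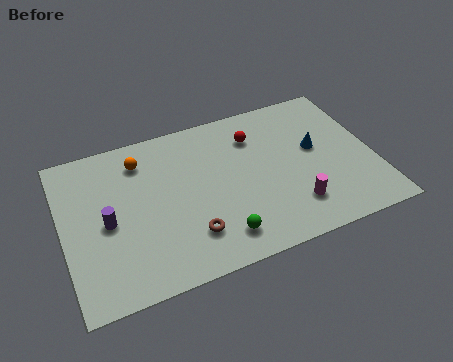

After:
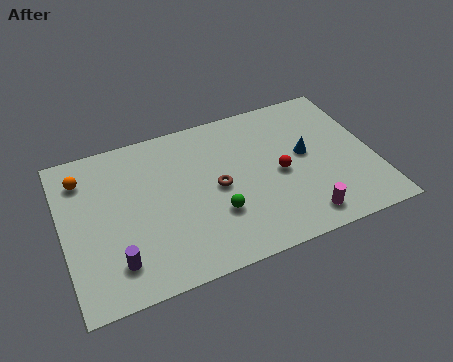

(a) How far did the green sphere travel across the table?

1.3

The green sphere was near (6.9, 1.6) before and (6.9, 2.9) after, so it travelled √(0.0² + 1.3²) ≈ 1.3 units.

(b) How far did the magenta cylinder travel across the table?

0.9

The magenta cylinder was near (10.4, 2.1) before and (10.7, 1.3) after, so it travelled √(0.3² + 0.8²) ≈ 0.9 units.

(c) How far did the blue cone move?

0.5

From (11.8, 5.1) to (11.3, 4.9), the blue cone covered √(0.5² + 0.2²) ≈ 0.5 units.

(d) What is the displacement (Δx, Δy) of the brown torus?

(1.5, 2.2)

From the two frames, the brown torus sits at roughly (5.6, 2.2) before and (7.1, 4.4) after.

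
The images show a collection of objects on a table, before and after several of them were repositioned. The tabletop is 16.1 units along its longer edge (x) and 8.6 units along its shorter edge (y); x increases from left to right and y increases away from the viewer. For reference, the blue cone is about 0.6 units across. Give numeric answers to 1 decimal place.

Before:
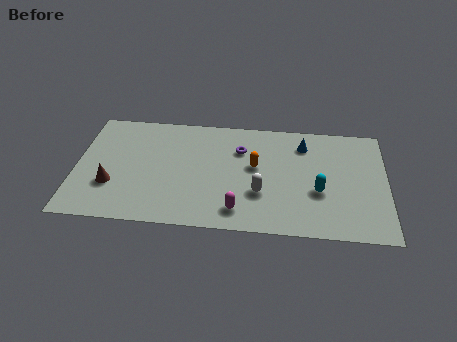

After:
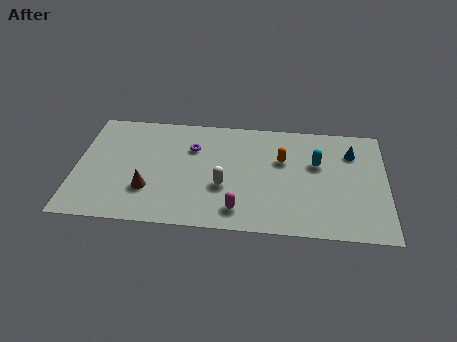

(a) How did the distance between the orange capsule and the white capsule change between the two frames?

+1.8

Before: roughly 2.0 units apart; after: 3.8. That's 1.8 units further apart.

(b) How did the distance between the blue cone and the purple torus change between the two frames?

+4.9

They were about 3.4 units apart before and 8.3 after — 4.9 units further apart.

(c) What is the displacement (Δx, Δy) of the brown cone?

(1.9, -0.2)

The brown cone started near (1.9, 2.8) and ended near (3.8, 2.6).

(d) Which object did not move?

the magenta capsule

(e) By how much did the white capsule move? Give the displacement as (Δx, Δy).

(-1.9, 0.3)

The white capsule was at about (9.6, 2.9) and moved to about (7.7, 3.2).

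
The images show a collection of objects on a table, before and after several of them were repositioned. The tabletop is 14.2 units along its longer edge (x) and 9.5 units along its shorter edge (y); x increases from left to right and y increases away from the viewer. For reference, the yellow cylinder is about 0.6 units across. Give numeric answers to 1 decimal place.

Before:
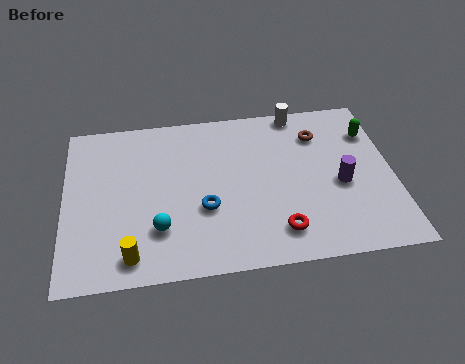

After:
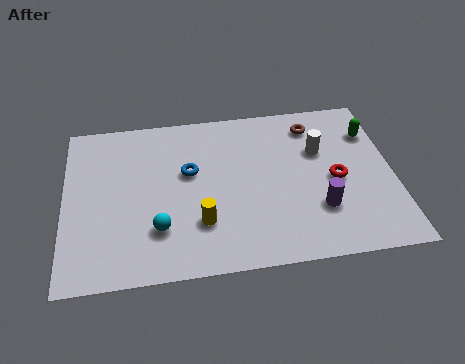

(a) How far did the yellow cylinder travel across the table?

3.3

The yellow cylinder moved from about (2.8, 1.3) to (5.8, 2.7), a distance of √(3.0² + 1.4²) ≈ 3.3.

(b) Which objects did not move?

the green capsule and the cyan sphere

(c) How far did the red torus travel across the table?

3.7

From (9.1, 1.8) to (11.7, 4.4), the red torus covered √(2.6² + 2.6²) ≈ 3.7 units.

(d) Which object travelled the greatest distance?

the red torus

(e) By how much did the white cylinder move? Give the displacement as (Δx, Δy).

(0.8, -2.5)

The white cylinder started near (10.3, 8.7) and ended near (11.1, 6.2).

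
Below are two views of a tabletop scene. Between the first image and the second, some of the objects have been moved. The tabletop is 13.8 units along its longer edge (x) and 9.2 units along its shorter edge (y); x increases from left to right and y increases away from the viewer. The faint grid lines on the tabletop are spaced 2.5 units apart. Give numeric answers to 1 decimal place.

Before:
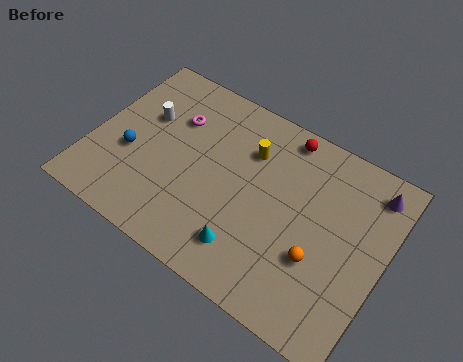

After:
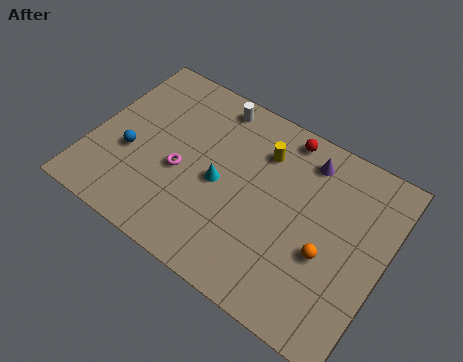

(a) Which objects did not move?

the red sphere and the blue sphere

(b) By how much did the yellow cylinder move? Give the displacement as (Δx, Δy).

(0.6, 0.3)

The yellow cylinder was at about (7.1, 6.6) and moved to about (7.7, 6.9).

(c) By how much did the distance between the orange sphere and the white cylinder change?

-1.5

Before: roughly 9.2 units apart; after: 7.7. That's 1.5 units closer together.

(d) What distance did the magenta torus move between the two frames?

2.6

The magenta torus was near (3.5, 6.4) before and (4.3, 3.9) after, so it travelled √(0.8² + 2.5²) ≈ 2.6 units.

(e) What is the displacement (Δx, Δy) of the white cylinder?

(2.9, 2.3)

The white cylinder was at about (2.2, 5.8) and moved to about (5.1, 8.1).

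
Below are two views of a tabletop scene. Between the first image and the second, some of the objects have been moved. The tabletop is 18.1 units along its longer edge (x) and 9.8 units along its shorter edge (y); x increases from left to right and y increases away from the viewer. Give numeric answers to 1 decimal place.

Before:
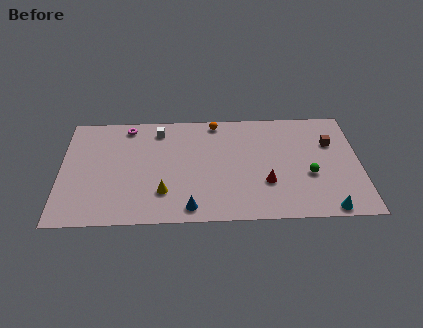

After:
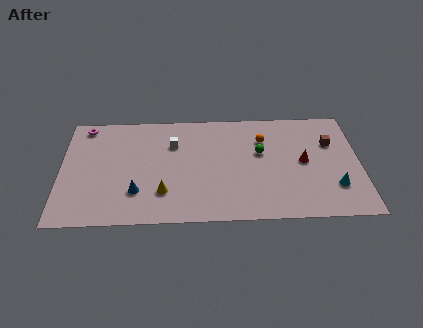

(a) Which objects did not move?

the yellow cone and the brown cube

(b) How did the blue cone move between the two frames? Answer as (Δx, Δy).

(-3.2, 1.5)

The blue cone started near (7.8, 1.2) and ended near (4.6, 2.7).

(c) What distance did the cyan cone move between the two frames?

2.0

The cyan cone was near (16.0, 0.8) before and (16.5, 2.7) after, so it travelled √(0.5² + 1.9²) ≈ 2.0 units.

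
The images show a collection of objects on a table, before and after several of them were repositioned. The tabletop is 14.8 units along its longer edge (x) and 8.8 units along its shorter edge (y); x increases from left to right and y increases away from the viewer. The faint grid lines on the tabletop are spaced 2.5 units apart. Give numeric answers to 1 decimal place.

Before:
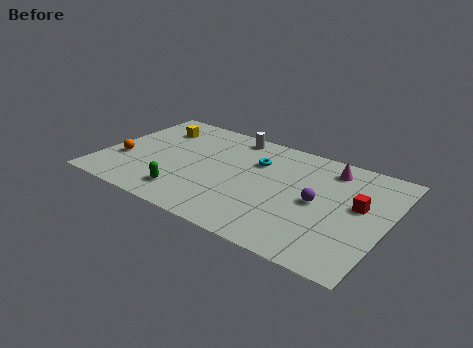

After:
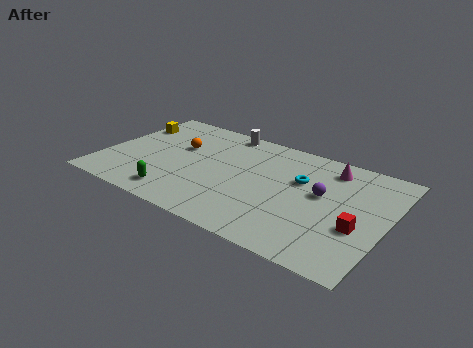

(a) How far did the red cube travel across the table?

1.7

The red cube moved from about (13.3, 5.0) to (13.5, 3.3), a distance of √(0.2² + 1.7²) ≈ 1.7.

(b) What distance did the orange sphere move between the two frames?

3.5

From (1.1, 3.1) to (3.7, 5.5), the orange sphere covered √(2.6² + 2.4²) ≈ 3.5 units.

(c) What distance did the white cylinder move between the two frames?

0.5

From (6.2, 7.8) to (5.7, 8.0), the white cylinder covered √(0.5² + 0.2²) ≈ 0.5 units.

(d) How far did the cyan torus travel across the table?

2.5

The cyan torus was near (7.8, 6.1) before and (10.2, 5.6) after, so it travelled √(2.4² + 0.5²) ≈ 2.5 units.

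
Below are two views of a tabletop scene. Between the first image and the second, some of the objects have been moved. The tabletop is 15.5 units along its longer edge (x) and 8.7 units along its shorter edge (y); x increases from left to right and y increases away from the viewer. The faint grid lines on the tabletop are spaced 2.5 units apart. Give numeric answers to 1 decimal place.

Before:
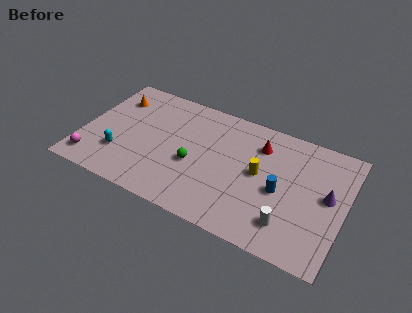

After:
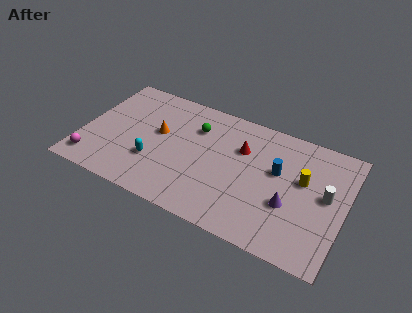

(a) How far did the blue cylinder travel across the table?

1.3

From (11.8, 3.9) to (11.5, 5.2), the blue cylinder covered √(0.3² + 1.3²) ≈ 1.3 units.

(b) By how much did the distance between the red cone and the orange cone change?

-3.8

The distance was about 8.8 in the first image and 5.0 in the second, so they moved 3.8 units closer together.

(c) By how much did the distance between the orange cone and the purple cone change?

-4.9

The distance was about 13.1 in the first image and 8.2 in the second, so they moved 4.9 units closer together.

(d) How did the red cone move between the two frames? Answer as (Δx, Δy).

(-1.0, -0.7)

The red cone started near (10.3, 6.6) and ended near (9.3, 5.9).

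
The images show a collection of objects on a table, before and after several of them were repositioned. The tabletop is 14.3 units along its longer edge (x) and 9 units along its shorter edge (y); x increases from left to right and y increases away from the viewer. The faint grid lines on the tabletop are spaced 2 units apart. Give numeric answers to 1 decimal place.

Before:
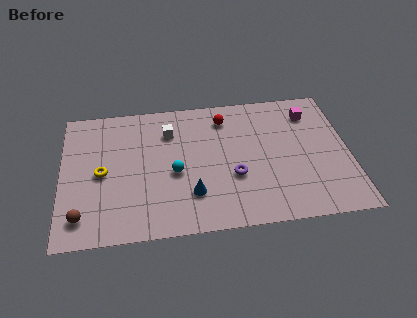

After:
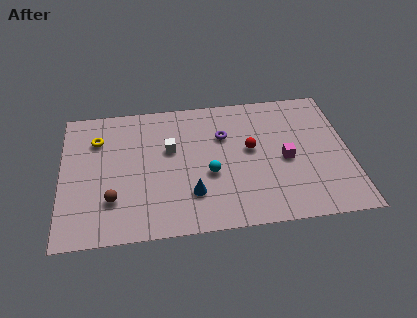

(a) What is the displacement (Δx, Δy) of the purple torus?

(-0.4, 2.8)

The purple torus started near (8.5, 3.3) and ended near (8.1, 6.1).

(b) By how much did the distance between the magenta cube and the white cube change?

-1.2

They were about 7.1 units apart before and 5.9 after — 1.2 units closer together.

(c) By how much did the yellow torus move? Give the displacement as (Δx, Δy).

(-0.2, 2.3)

The yellow torus started near (2.0, 4.3) and ended near (1.8, 6.6).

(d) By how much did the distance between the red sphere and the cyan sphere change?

-1.8

The distance was about 4.3 in the first image and 2.5 in the second, so they moved 1.8 units closer together.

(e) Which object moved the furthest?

the magenta cube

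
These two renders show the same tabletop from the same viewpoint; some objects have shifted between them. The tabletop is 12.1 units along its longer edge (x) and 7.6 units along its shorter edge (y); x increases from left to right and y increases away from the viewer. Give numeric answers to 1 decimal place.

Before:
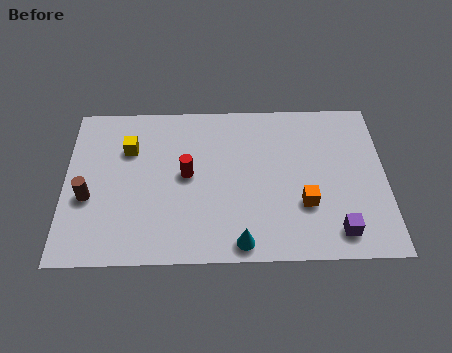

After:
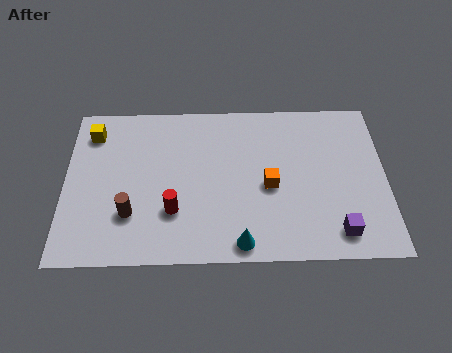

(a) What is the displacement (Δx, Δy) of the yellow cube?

(-1.4, 0.8)

From the two frames, the yellow cube sits at roughly (2.4, 5.3) before and (1.0, 6.1) after.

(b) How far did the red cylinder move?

1.8

The red cylinder moved from about (4.6, 4.0) to (4.1, 2.3), a distance of √(0.5² + 1.7²) ≈ 1.8.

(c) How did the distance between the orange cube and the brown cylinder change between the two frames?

-2.8

The distance was about 8.1 in the first image and 5.3 in the second, so they moved 2.8 units closer together.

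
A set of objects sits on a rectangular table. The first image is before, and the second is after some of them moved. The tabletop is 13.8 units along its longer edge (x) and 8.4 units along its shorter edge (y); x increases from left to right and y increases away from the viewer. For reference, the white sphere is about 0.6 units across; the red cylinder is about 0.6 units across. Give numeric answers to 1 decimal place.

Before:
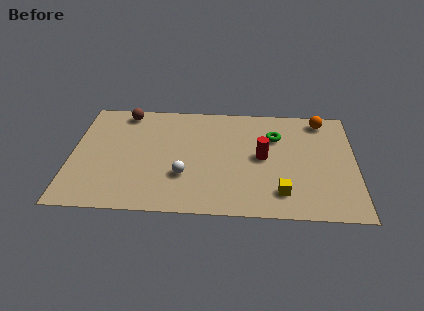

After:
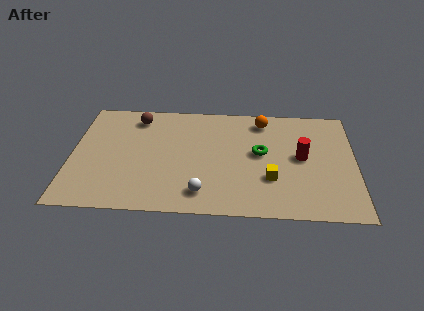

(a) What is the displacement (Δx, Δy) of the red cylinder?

(1.9, 0.1)

From the two frames, the red cylinder sits at roughly (9.3, 4.3) before and (11.2, 4.4) after.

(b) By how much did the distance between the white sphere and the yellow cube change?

-1.3

They were about 4.8 units apart before and 3.5 after — 1.3 units closer together.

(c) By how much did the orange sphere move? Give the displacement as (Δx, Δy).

(-2.9, -0.2)

The orange sphere was at about (12.2, 7.3) and moved to about (9.3, 7.1).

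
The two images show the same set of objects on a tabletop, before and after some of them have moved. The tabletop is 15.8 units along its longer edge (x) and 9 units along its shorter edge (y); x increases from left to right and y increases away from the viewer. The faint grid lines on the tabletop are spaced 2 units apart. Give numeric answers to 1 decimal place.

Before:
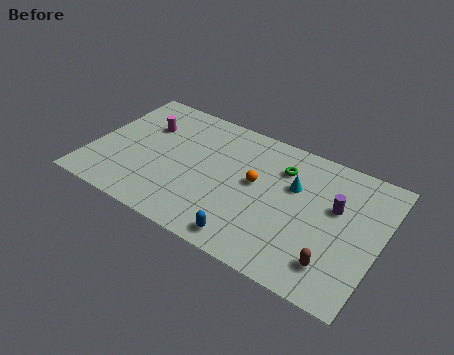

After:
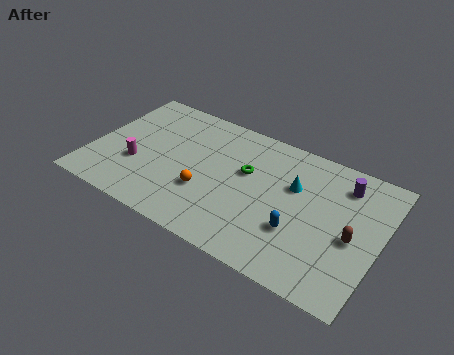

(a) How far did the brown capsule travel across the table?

2.2

From (13.7, 1.9) to (14.4, 4.0), the brown capsule covered √(0.7² + 2.1²) ≈ 2.2 units.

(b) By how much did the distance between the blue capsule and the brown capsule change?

-1.6

Before: roughly 4.6 units apart; after: 3.0. That's 1.6 units closer together.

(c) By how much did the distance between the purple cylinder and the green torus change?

+2.1

The distance was about 3.3 in the first image and 5.4 in the second, so they moved 2.1 units further apart.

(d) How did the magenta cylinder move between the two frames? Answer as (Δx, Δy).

(0.0, -3.0)

The magenta cylinder was at about (2.6, 6.2) and moved to about (2.6, 3.2).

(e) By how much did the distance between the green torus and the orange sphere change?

+1.0

The distance was about 2.1 in the first image and 3.1 in the second, so they moved 1.0 units further apart.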